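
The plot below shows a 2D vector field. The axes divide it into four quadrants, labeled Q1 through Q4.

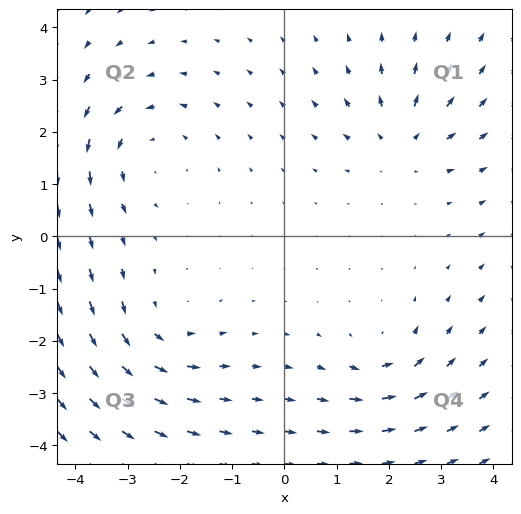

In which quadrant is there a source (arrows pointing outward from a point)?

The source sits at approximately (2.2, 1.8), which lies in quadrant Q1. The divergence there is about +4, positive as expected for a source.

Q1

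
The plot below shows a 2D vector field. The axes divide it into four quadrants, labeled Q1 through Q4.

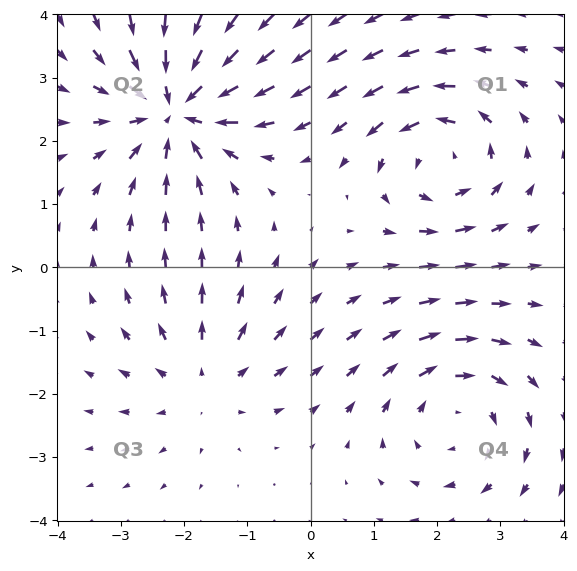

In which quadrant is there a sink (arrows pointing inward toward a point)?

Q2

The sink sits at approximately (-2.1, 2.5), which lies in quadrant Q2. The divergence there is about -5, negative as expected for a sink.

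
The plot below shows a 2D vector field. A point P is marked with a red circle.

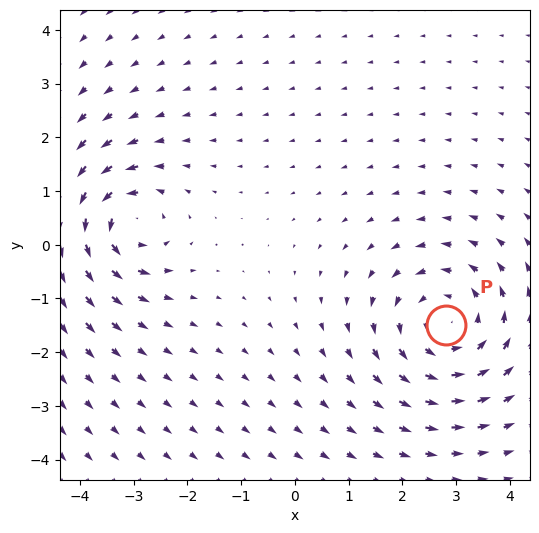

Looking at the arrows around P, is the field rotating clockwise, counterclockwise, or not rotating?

Near P at (2.8, -1.5) the arrows circulate counterclockwise. The curl (z-component) there is about +3; positive curl means counterclockwise rotation.

counterclockwise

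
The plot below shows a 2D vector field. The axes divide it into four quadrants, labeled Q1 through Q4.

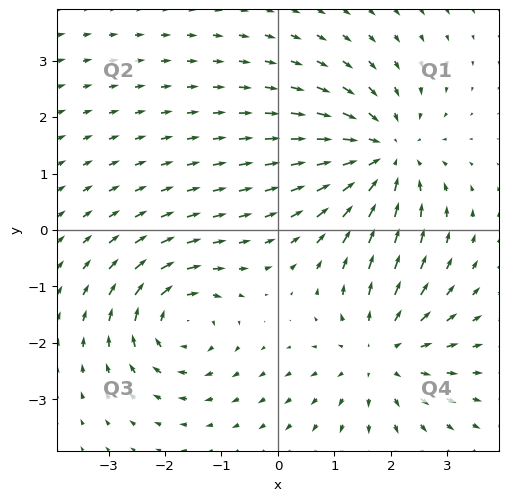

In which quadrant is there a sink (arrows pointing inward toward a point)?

Q1

The sink sits at approximately (1.9, 1.3), which lies in quadrant Q1. The divergence there is about -4, negative as expected for a sink.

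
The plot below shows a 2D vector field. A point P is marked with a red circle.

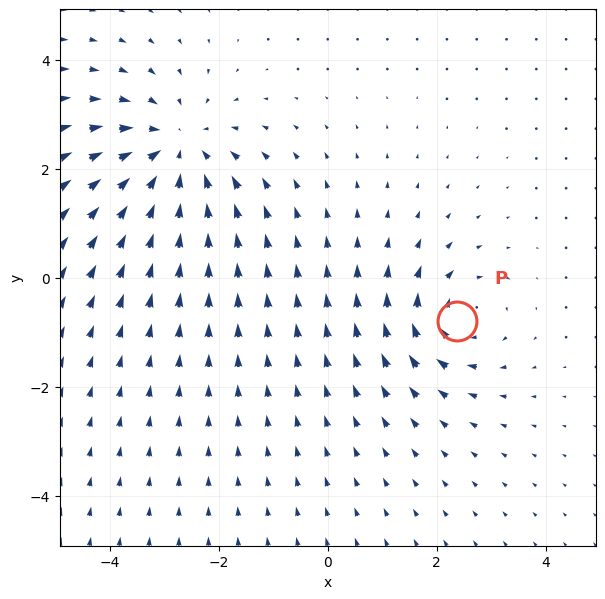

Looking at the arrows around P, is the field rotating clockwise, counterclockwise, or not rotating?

clockwise

Near P at (2.4, -0.8) the arrows circulate clockwise. The curl (z-component) there is about -4; negative curl means clockwise rotation.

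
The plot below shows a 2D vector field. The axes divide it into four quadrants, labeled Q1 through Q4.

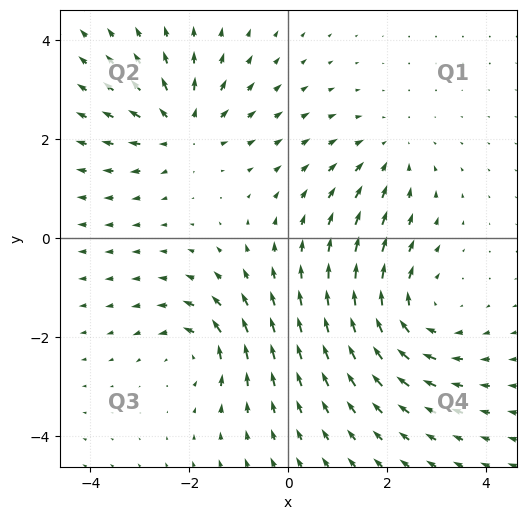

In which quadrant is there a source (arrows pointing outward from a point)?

Q2

The source sits at approximately (-2.1, 2.2), which lies in quadrant Q2. The divergence there is about +5, positive as expected for a source.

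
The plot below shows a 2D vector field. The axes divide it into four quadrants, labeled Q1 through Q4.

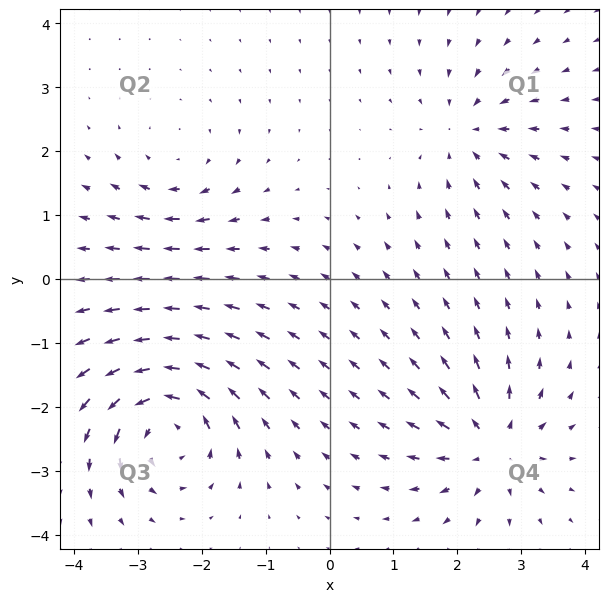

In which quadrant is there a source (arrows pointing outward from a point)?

Q4

The source sits at approximately (2.5, -2.6), which lies in quadrant Q4. The divergence there is about +5, positive as expected for a source.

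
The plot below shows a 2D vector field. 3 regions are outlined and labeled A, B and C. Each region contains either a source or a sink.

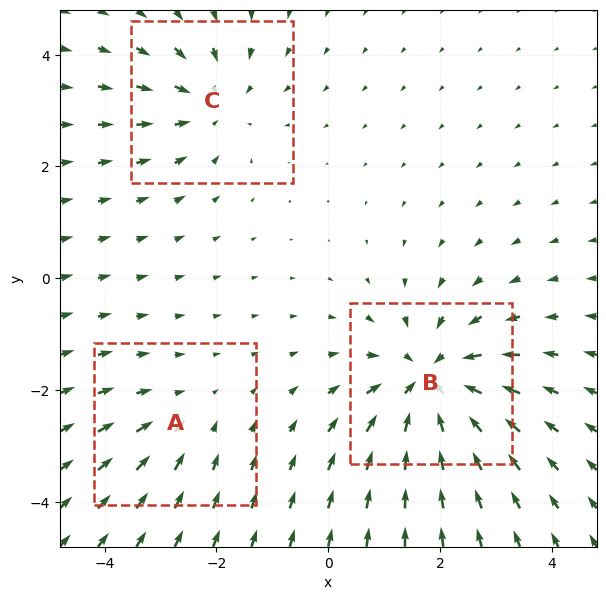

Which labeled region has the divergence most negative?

Divergence at each region's feature centre — A: about -2, B: about -5, C: about -3. Region B is most negative.

B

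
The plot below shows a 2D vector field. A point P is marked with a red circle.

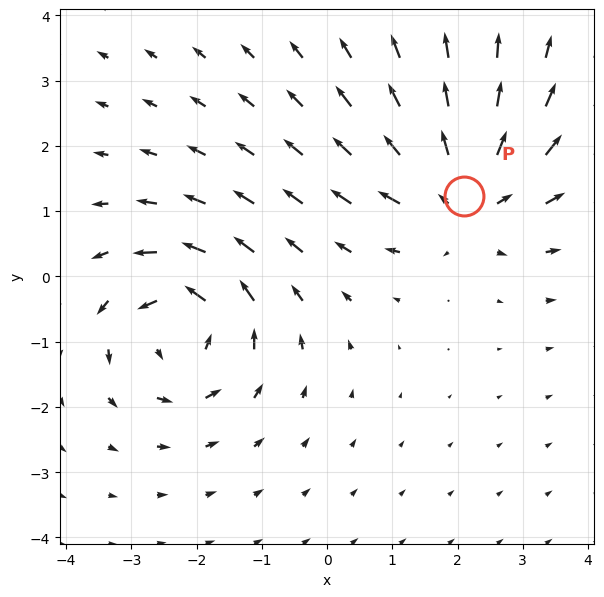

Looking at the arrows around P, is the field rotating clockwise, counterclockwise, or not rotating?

Near P at (2.1, 1.2) the arrows show no circulation. The curl there is ≈0.

not rotating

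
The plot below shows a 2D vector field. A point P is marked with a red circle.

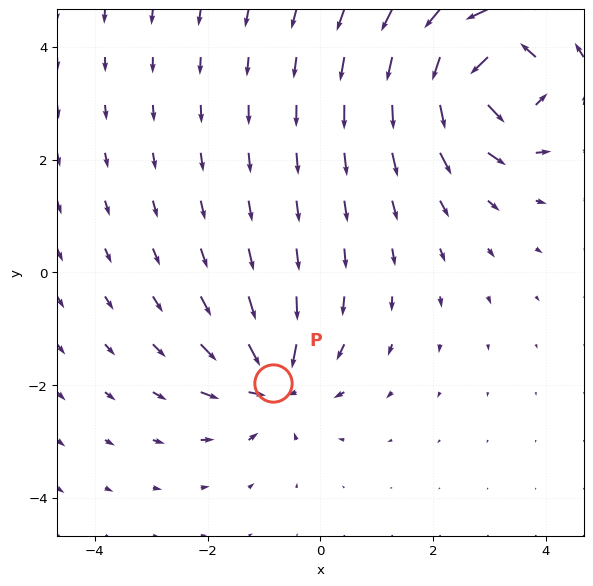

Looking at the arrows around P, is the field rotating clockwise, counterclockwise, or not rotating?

Near P at (-0.8, -2.0) the arrows show no circulation. The curl there is ≈0.

not rotating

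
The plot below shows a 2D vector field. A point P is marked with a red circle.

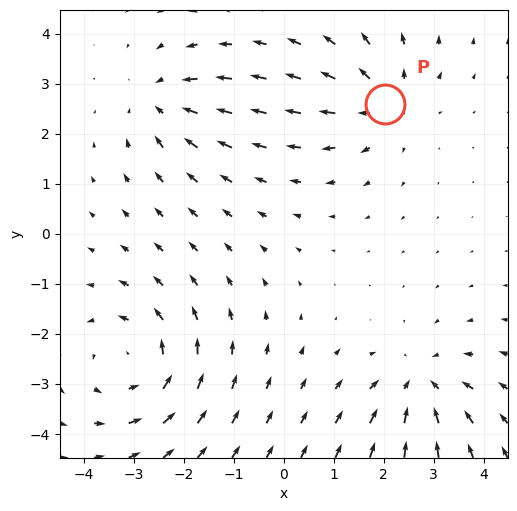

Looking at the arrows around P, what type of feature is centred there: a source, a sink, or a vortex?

At P (2.0, 2.6) the arrows spread outward. Divergence about +3, curl ≈0 — positive divergence with near-zero curl is a source.

source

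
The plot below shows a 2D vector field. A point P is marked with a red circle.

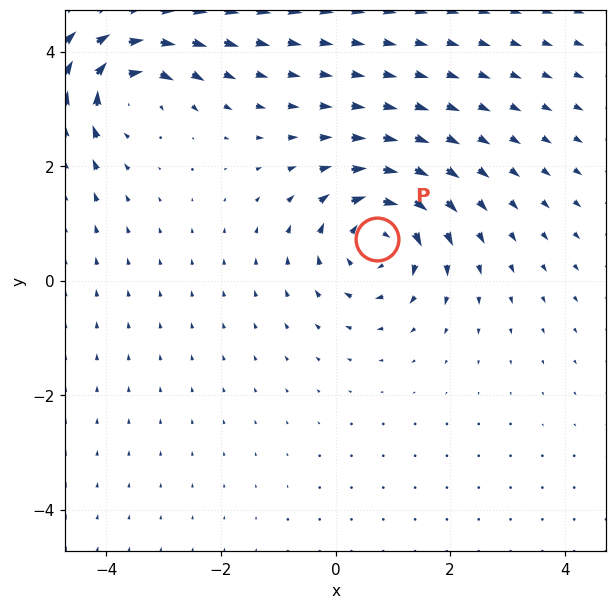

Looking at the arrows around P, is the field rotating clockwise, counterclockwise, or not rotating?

clockwise

Near P at (0.7, 0.7) the arrows circulate clockwise. The curl (z-component) there is about -4; negative curl means clockwise rotation.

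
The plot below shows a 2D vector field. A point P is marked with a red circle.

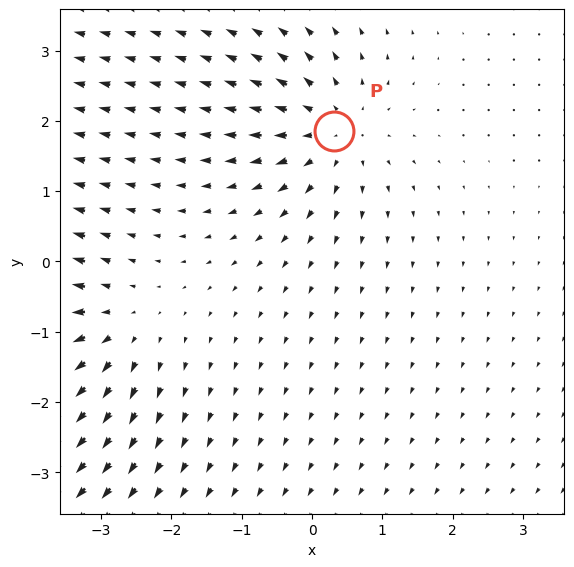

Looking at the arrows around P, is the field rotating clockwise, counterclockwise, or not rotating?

Near P at (0.3, 1.9) the arrows show no circulation. The curl there is ≈0.

not rotating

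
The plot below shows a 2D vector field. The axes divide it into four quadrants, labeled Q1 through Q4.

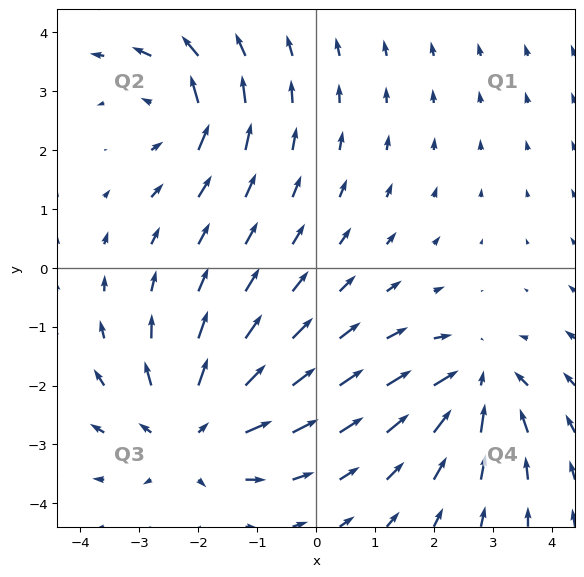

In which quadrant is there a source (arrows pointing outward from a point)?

Q3

The source sits at approximately (-2.1, -2.8), which lies in quadrant Q3. The divergence there is about +4, positive as expected for a source.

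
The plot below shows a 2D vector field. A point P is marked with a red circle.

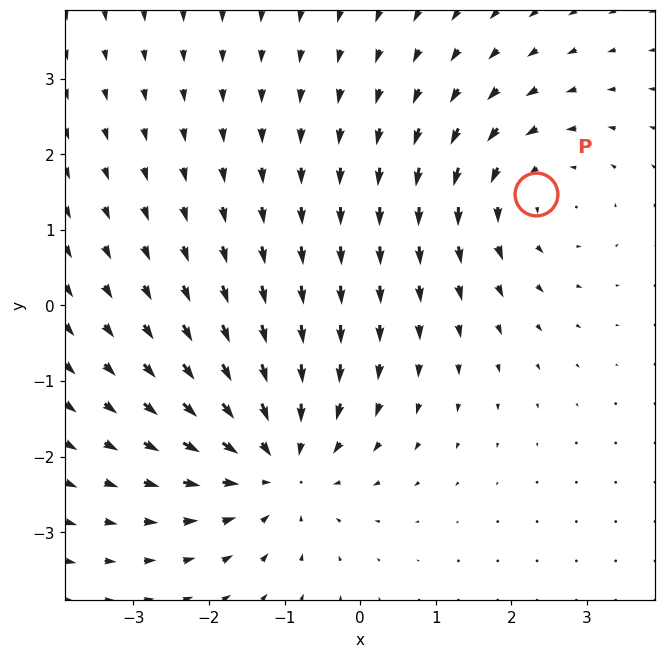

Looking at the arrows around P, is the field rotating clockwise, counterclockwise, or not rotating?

Near P at (2.3, 1.5) the arrows circulate counterclockwise. The curl (z-component) there is about +3; positive curl means counterclockwise rotation.

counterclockwise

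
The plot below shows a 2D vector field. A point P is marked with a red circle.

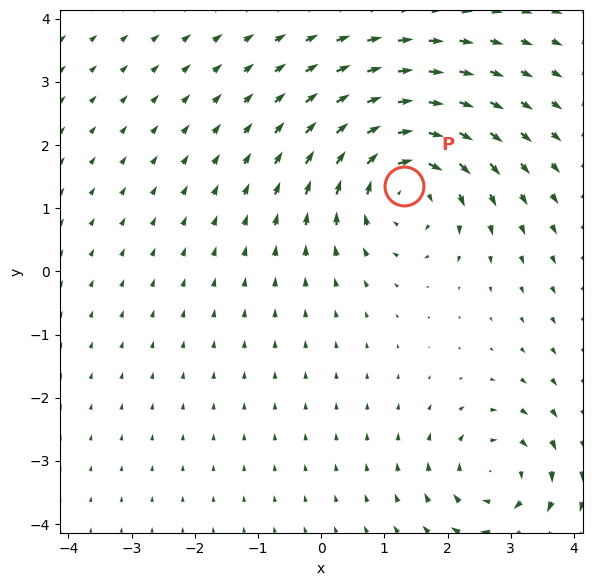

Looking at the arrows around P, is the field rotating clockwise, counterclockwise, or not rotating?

clockwise

Near P at (1.3, 1.3) the arrows circulate clockwise. The curl (z-component) there is about -4; negative curl means clockwise rotation.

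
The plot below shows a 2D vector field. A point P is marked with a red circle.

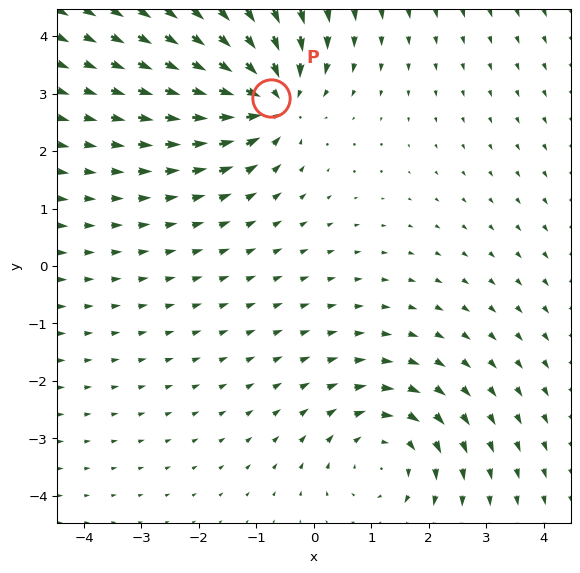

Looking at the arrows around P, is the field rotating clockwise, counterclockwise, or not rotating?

not rotating

Near P at (-0.8, 2.9) the arrows show no circulation. The curl there is ≈0.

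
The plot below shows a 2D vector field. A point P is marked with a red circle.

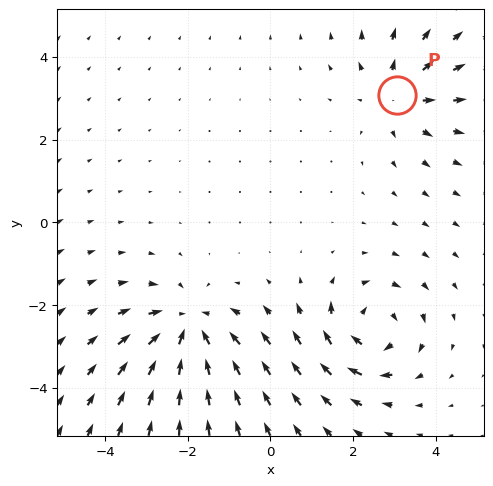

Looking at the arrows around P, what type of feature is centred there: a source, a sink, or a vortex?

At P (3.1, 3.1) the arrows spread outward. Divergence about +3, curl ≈0 — positive divergence with near-zero curl is a source.

source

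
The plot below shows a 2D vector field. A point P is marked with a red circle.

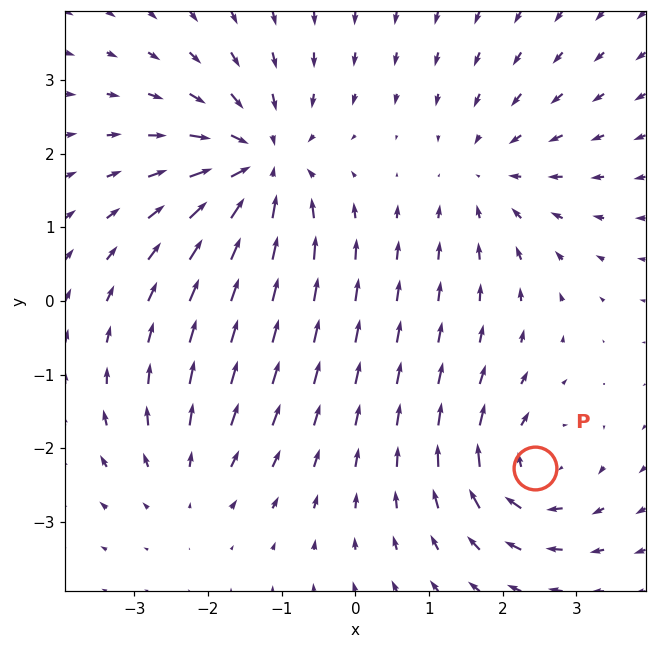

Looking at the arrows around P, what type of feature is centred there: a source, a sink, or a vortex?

vortex

At P (2.4, -2.3) the arrows circulate clockwise. Divergence ≈0, curl about -5 — near-zero divergence with nonzero curl is a vortex.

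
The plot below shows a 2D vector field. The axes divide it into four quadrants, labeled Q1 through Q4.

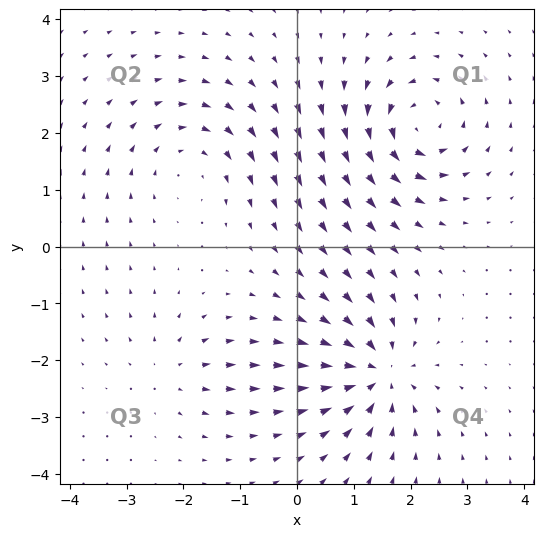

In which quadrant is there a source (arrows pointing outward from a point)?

The source sits at approximately (-2.2, -2.2), which lies in quadrant Q3. The divergence there is about +3, positive as expected for a source.

Q3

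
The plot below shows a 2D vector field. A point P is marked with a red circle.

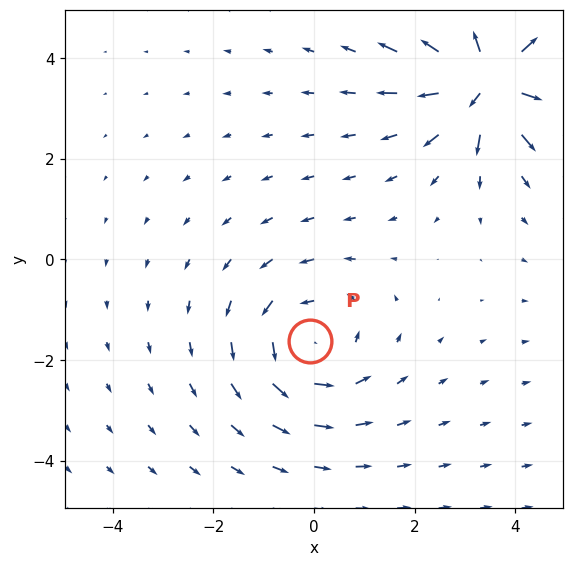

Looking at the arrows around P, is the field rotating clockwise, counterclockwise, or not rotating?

Near P at (-0.1, -1.6) the arrows circulate counterclockwise. The curl (z-component) there is about +3; positive curl means counterclockwise rotation.

counterclockwise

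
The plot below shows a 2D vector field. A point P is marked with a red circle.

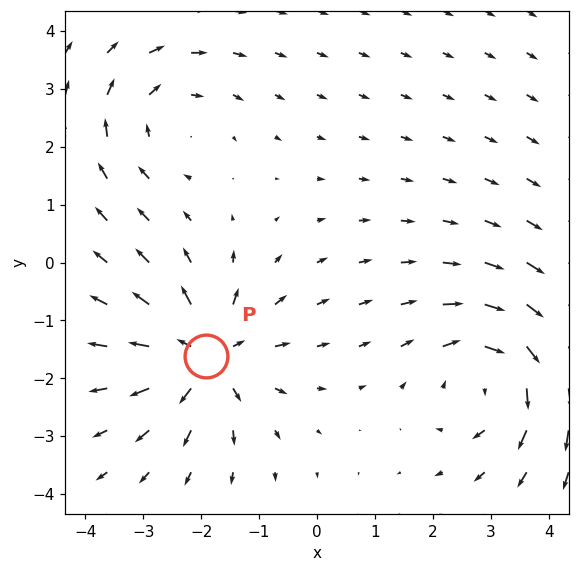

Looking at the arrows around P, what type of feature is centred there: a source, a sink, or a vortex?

At P (-1.9, -1.6) the arrows spread outward. Divergence about +5, curl ≈0 — positive divergence with near-zero curl is a source.

source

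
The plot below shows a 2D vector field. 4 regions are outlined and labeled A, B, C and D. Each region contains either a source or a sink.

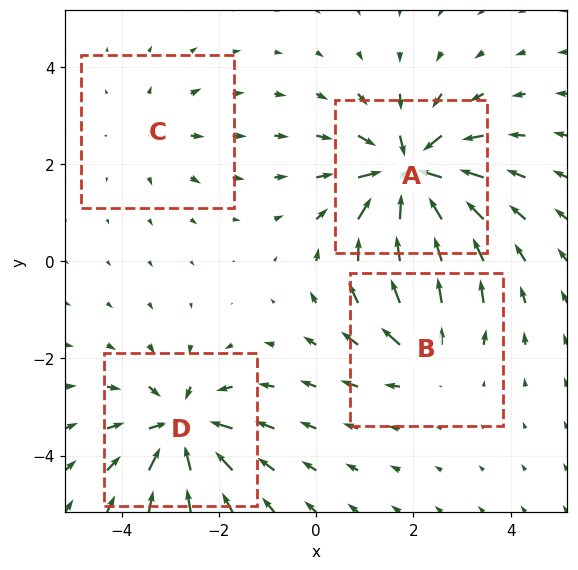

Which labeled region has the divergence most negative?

Divergence at each region's feature centre — A: about -8, B: about +4, C: about +2, D: about -6. Region A is most negative.

A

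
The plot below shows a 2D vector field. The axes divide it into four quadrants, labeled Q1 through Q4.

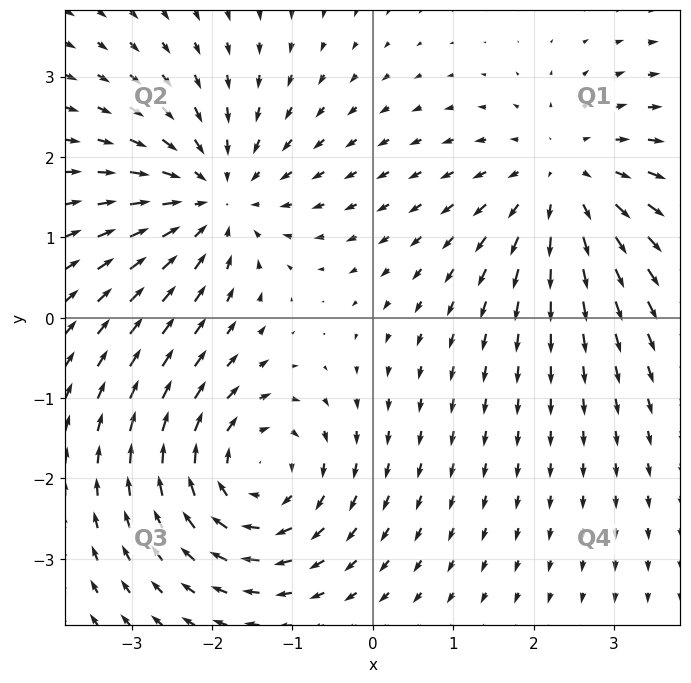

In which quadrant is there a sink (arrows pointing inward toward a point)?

Q2

The sink sits at approximately (-1.9, 1.5), which lies in quadrant Q2. The divergence there is about -4, negative as expected for a sink.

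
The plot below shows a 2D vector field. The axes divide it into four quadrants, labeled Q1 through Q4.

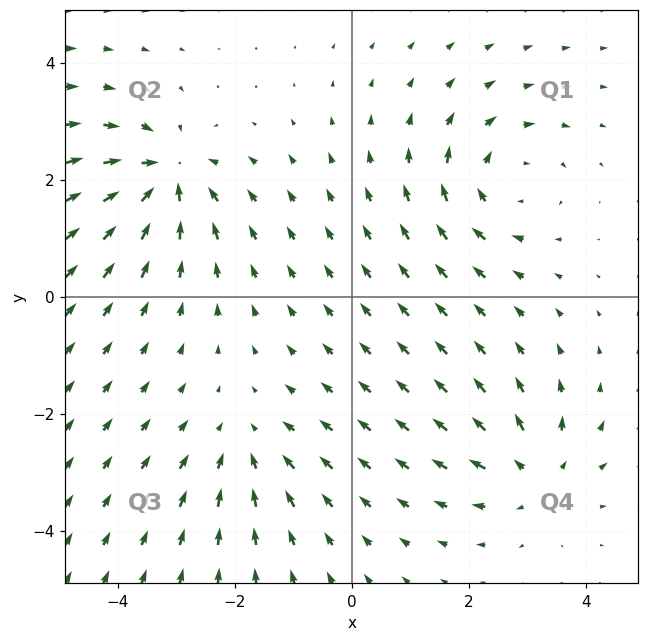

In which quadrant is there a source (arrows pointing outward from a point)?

Q4

The source sits at approximately (3.2, -3.0), which lies in quadrant Q4. The divergence there is about +4, positive as expected for a source.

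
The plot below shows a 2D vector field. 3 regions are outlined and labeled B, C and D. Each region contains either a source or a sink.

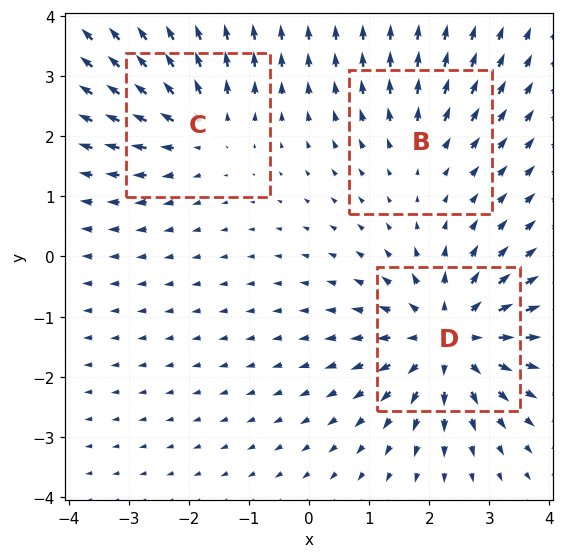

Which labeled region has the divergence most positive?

D

Divergence at each region's feature centre — B: about +2, C: about +3, D: about +5. Region D is most positive.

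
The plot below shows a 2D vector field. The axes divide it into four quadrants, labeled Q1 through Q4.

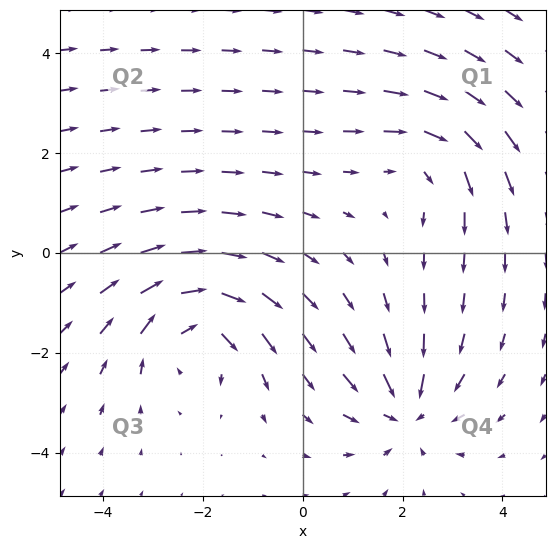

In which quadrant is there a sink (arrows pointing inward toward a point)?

Q4

The sink sits at approximately (2.1, -3.2), which lies in quadrant Q4. The divergence there is about -3, negative as expected for a sink.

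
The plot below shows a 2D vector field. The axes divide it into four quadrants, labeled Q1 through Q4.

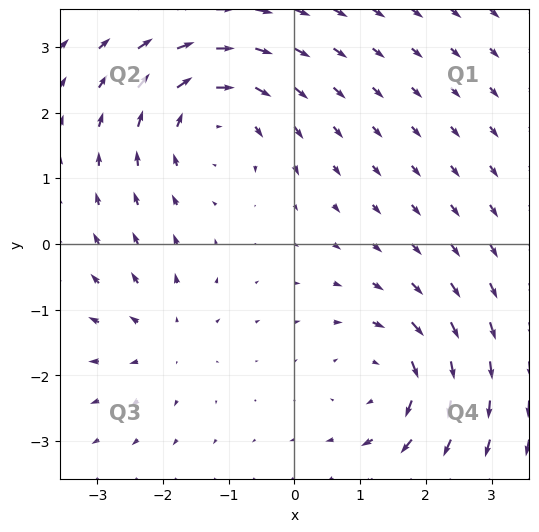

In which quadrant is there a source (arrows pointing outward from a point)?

The source sits at approximately (-2.0, -1.4), which lies in quadrant Q3. The divergence there is about +3, positive as expected for a source.

Q3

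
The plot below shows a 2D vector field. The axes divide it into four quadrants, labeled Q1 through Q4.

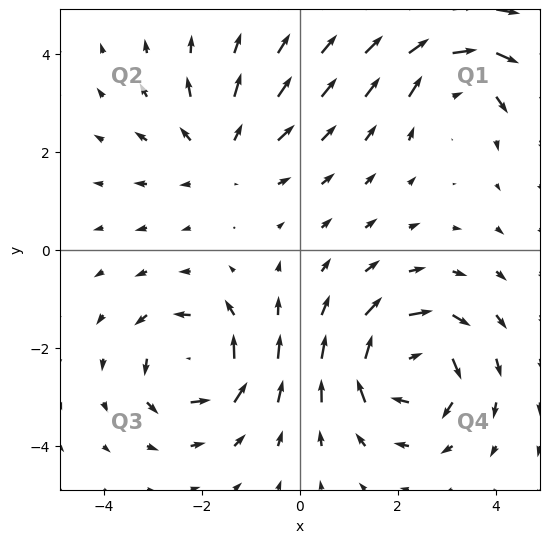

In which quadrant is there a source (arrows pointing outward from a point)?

Q2

The source sits at approximately (-1.6, 2.0), which lies in quadrant Q2. The divergence there is about +3, positive as expected for a source.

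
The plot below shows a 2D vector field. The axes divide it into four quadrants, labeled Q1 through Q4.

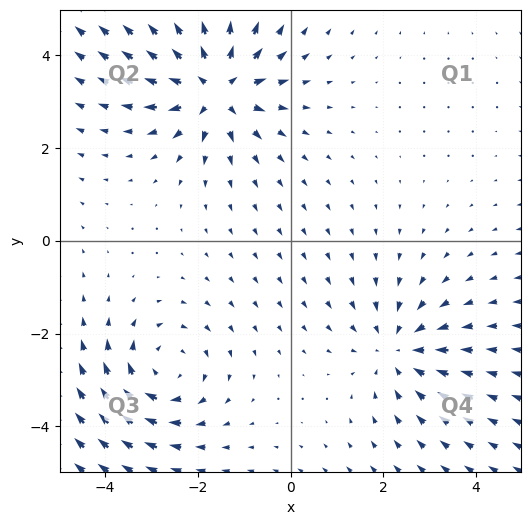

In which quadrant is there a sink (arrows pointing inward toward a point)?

The sink sits at approximately (2.3, -2.3), which lies in quadrant Q4. The divergence there is about -3, negative as expected for a sink.

Q4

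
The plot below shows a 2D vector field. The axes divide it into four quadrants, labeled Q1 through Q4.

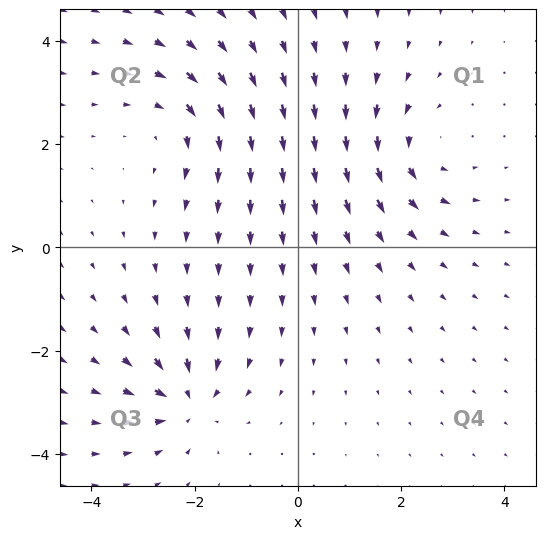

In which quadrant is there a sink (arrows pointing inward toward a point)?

The sink sits at approximately (-2.1, -3.0), which lies in quadrant Q3. The divergence there is about -4, negative as expected for a sink.

Q3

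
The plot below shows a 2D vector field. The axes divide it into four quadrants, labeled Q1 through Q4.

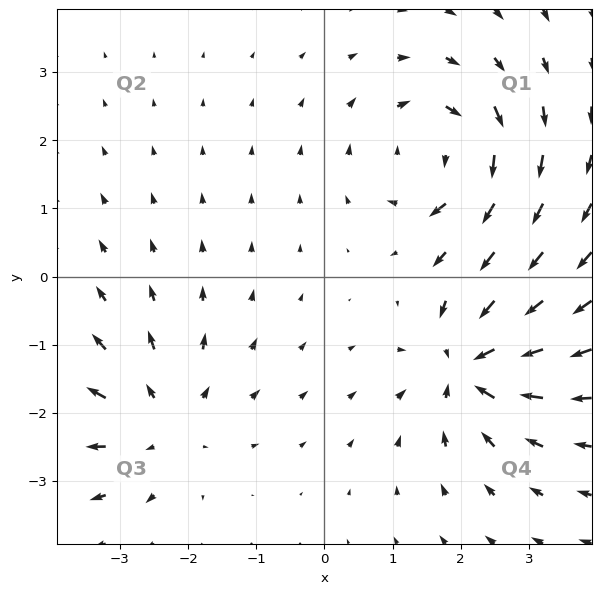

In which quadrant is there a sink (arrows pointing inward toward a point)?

Q4

The sink sits at approximately (2.1, -1.3), which lies in quadrant Q4. The divergence there is about -7, negative as expected for a sink.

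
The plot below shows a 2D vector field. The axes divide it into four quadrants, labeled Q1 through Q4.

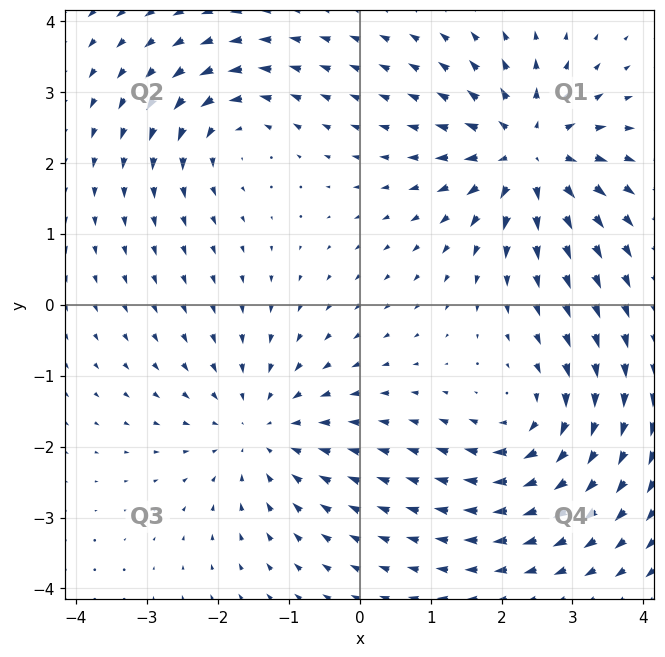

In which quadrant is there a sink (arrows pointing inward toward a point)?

The sink sits at approximately (-1.4, -1.8), which lies in quadrant Q3. The divergence there is about -4, negative as expected for a sink.

Q3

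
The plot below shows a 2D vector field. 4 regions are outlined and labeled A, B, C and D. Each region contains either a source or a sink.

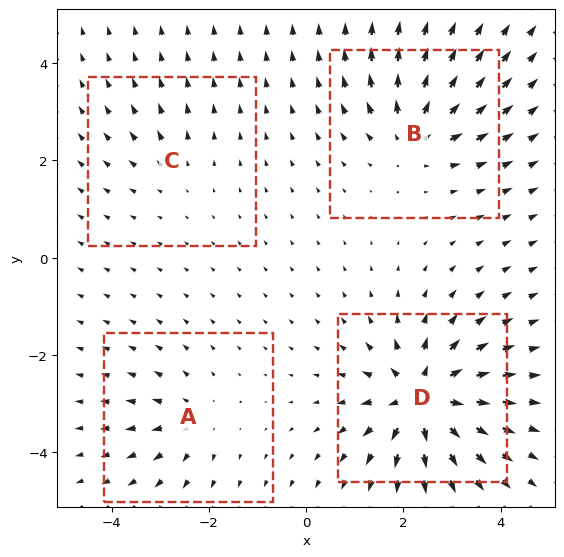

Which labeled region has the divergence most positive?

Divergence at each region's feature centre — A: about +4, B: about +6, C: about +2, D: about +9. Region D is most positive.

D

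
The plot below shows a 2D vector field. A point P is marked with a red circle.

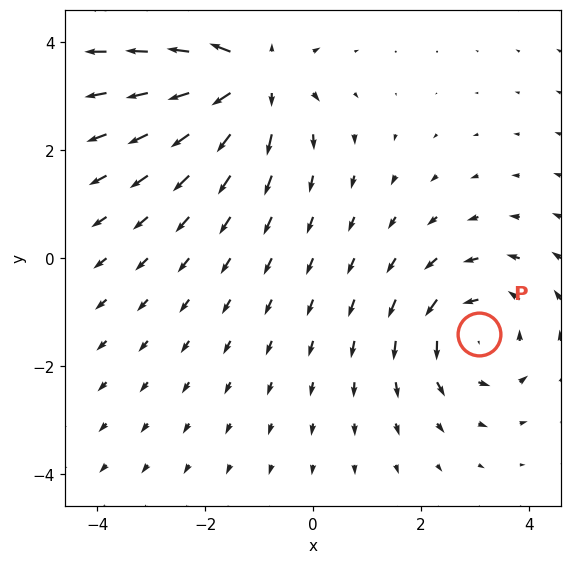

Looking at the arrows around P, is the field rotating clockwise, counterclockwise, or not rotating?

counterclockwise

Near P at (3.1, -1.4) the arrows circulate counterclockwise. The curl (z-component) there is about +4; positive curl means counterclockwise rotation.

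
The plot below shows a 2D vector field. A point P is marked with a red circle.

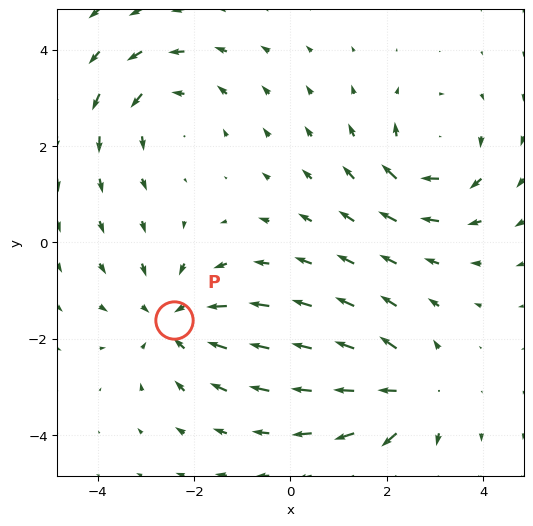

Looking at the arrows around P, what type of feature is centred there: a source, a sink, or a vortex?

sink

At P (-2.4, -1.6) the arrows converge inward. Divergence about -4, curl ≈0 — negative divergence with near-zero curl is a sink.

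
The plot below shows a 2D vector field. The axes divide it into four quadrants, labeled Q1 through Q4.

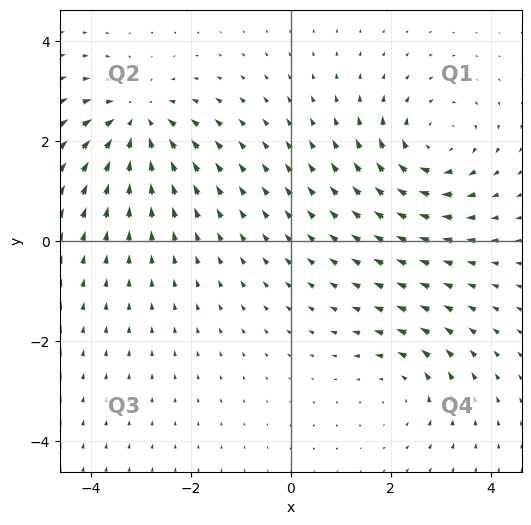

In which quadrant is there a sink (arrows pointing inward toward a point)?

The sink sits at approximately (-3.1, 2.4), which lies in quadrant Q2. The divergence there is about -5, negative as expected for a sink.

Q2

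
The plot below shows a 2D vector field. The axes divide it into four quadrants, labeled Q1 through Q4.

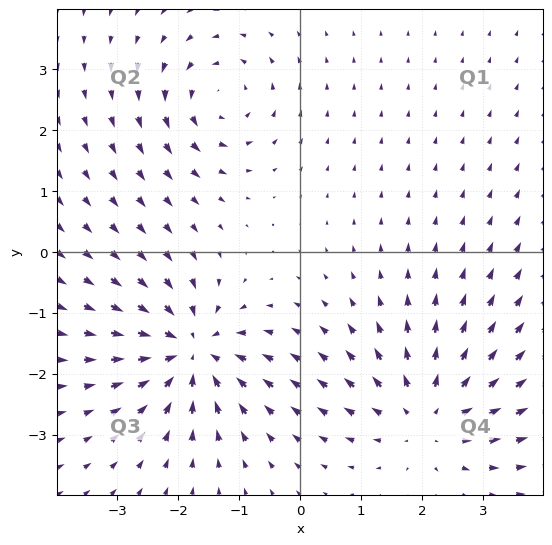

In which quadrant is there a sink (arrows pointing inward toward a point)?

The sink sits at approximately (-1.8, -1.6), which lies in quadrant Q3. The divergence there is about -6, negative as expected for a sink.

Q3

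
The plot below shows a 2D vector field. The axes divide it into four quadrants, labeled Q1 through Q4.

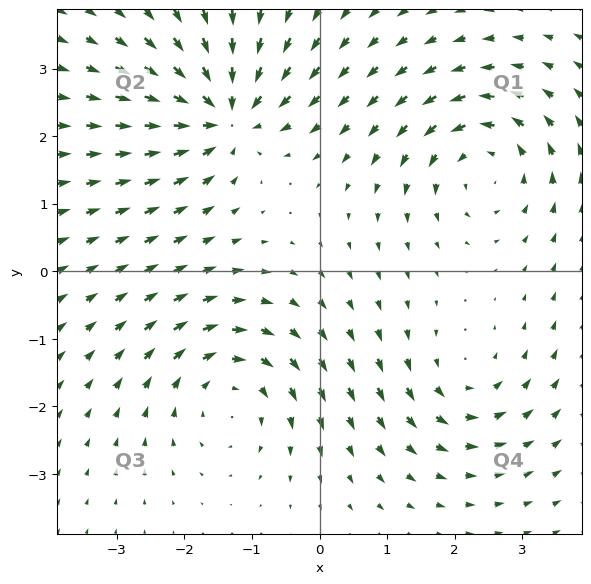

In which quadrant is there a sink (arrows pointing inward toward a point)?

Q2

The sink sits at approximately (-1.4, 2.3), which lies in quadrant Q2. The divergence there is about -6, negative as expected for a sink.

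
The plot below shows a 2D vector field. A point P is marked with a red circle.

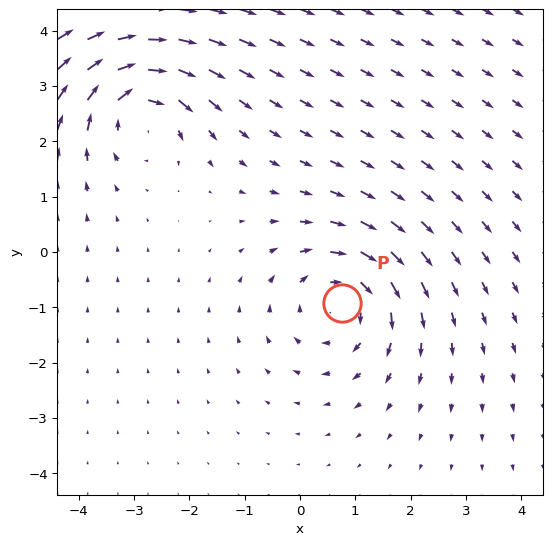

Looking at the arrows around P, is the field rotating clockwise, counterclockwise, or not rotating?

Near P at (0.8, -0.9) the arrows circulate clockwise. The curl (z-component) there is about -3; negative curl means clockwise rotation.

clockwise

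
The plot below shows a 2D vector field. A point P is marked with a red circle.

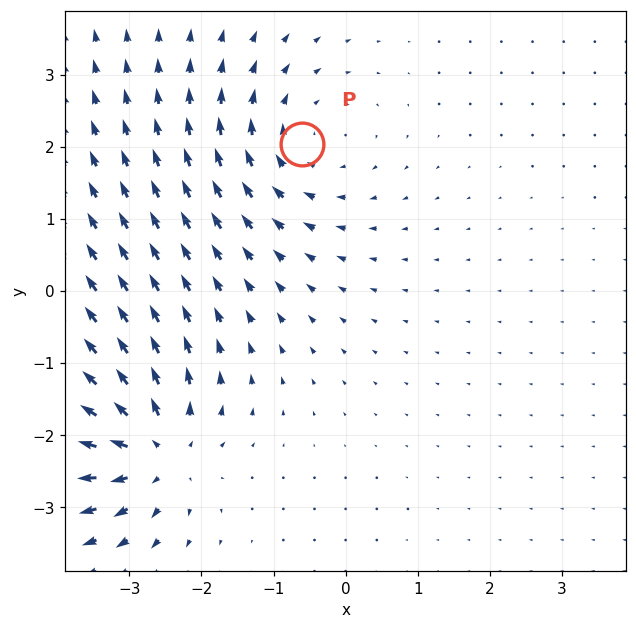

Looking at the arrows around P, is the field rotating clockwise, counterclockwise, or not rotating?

clockwise

Near P at (-0.6, 2.0) the arrows circulate clockwise. The curl (z-component) there is about -4; negative curl means clockwise rotation.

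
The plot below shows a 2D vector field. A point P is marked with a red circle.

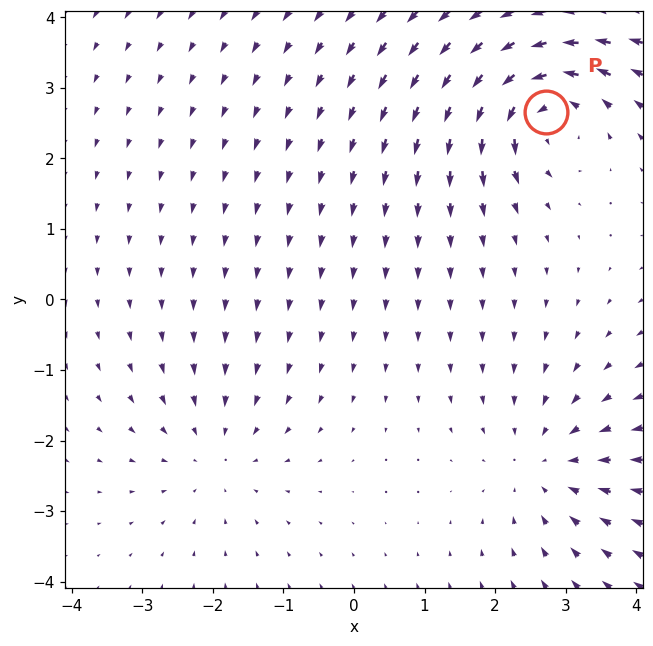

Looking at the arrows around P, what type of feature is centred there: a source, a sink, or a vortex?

vortex

At P (2.7, 2.7) the arrows circulate counterclockwise. Divergence ≈0, curl about +6 — near-zero divergence with nonzero curl is a vortex.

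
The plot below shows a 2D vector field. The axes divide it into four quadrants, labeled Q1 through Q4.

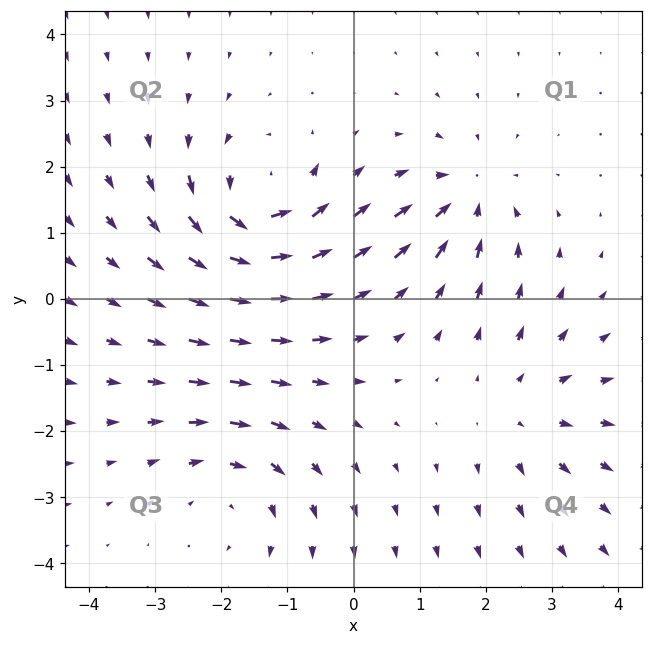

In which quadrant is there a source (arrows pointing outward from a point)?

The source sits at approximately (2.6, -1.6), which lies in quadrant Q4. The divergence there is about +3, positive as expected for a source.

Q4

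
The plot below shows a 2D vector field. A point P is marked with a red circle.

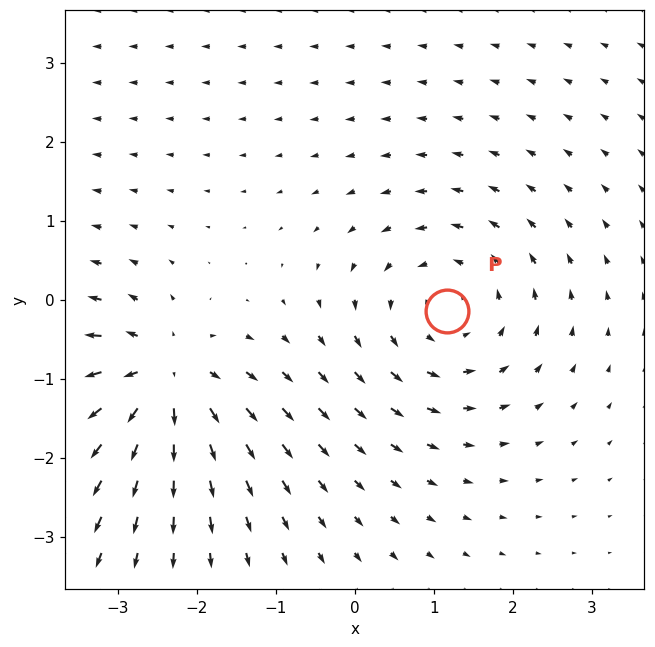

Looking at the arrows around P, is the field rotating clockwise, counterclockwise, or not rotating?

counterclockwise

Near P at (1.2, -0.1) the arrows circulate counterclockwise. The curl (z-component) there is about +4; positive curl means counterclockwise rotation.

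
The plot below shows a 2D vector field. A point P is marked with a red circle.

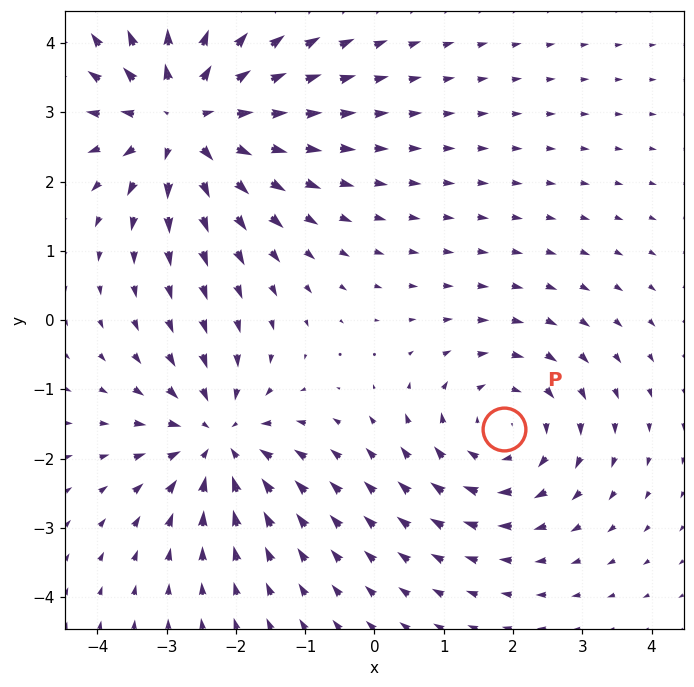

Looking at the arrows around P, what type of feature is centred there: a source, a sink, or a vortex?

vortex

At P (1.9, -1.6) the arrows circulate clockwise. Divergence ≈0, curl about -3 — near-zero divergence with nonzero curl is a vortex.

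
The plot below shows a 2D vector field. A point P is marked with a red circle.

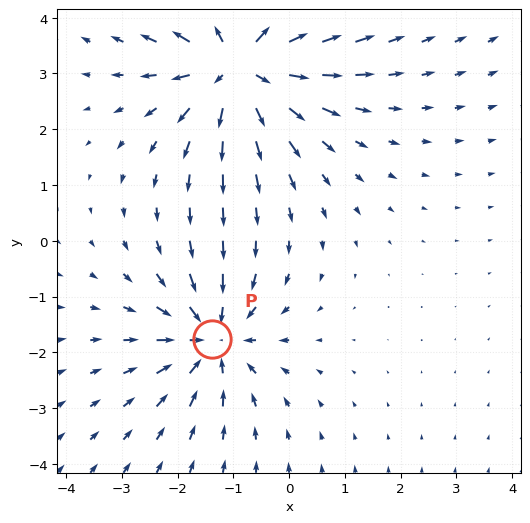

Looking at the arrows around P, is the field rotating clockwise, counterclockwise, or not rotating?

Near P at (-1.4, -1.8) the arrows show no circulation. The curl there is ≈0.

not rotating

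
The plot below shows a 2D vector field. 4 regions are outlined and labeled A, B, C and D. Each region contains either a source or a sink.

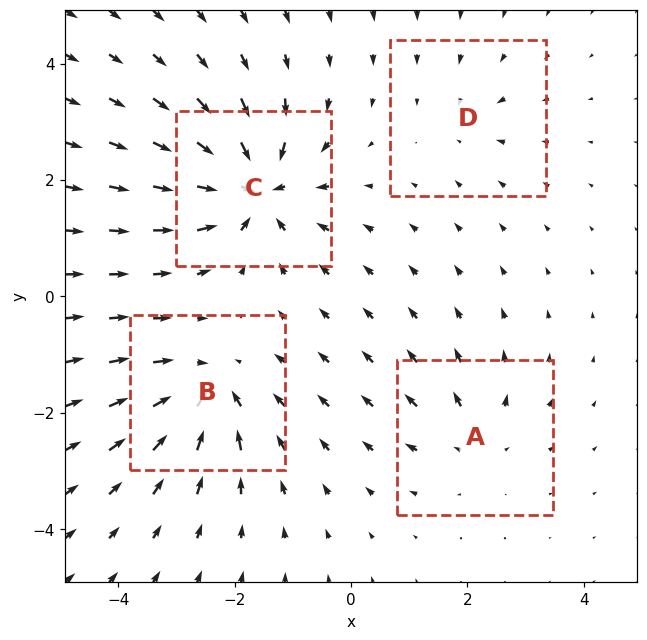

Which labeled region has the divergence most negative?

C

Divergence at each region's feature centre — A: about +4, B: about -6, C: about -8, D: about -2. Region C is most negative.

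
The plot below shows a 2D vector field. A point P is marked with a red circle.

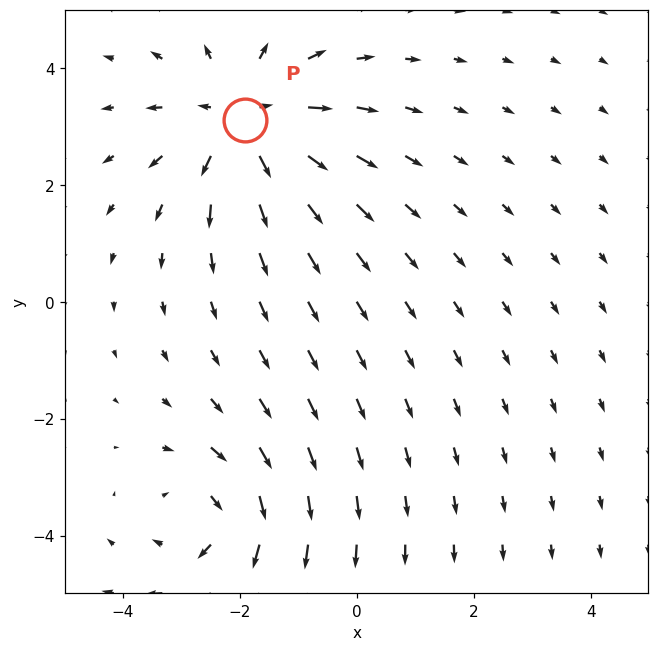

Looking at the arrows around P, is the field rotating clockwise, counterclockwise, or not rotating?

not rotating

Near P at (-1.9, 3.1) the arrows show no circulation. The curl there is ≈0.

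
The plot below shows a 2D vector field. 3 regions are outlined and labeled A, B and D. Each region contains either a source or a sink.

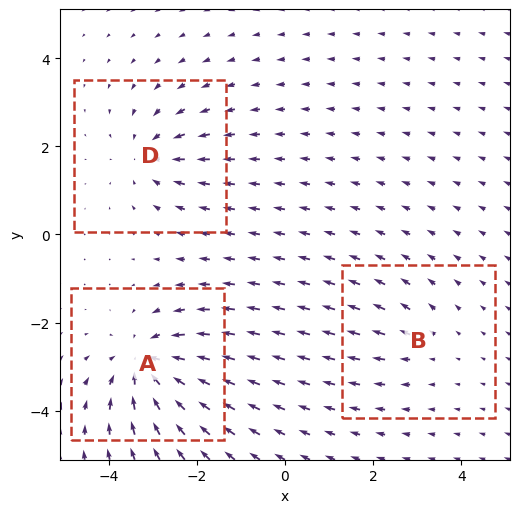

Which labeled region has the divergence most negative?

Divergence at each region's feature centre — A: about -6, B: about +2, D: about -4. Region A is most negative.

A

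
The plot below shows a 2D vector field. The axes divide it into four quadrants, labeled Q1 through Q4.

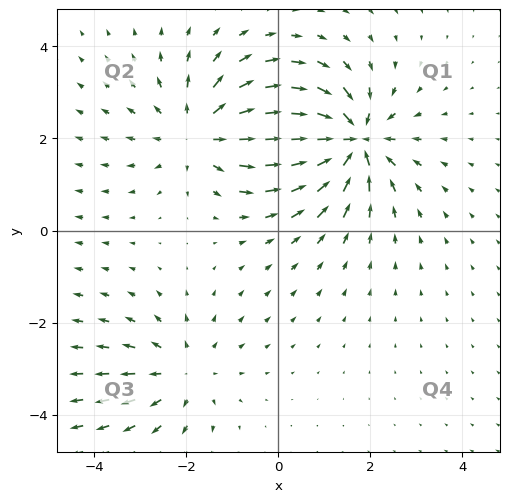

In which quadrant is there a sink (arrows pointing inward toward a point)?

The sink sits at approximately (1.6, 1.9), which lies in quadrant Q1. The divergence there is about -6, negative as expected for a sink.

Q1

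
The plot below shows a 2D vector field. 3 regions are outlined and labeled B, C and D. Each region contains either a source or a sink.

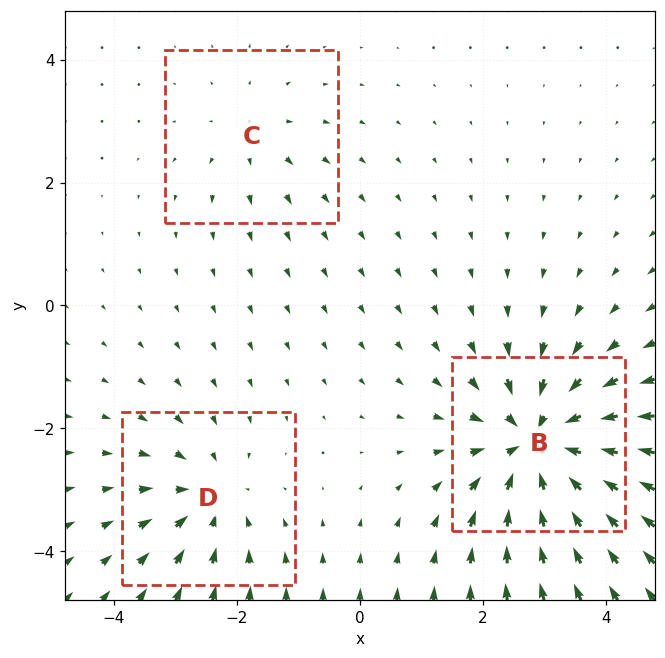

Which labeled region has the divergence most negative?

Divergence at each region's feature centre — B: about -6, C: about +2, D: about -3. Region B is most negative.

B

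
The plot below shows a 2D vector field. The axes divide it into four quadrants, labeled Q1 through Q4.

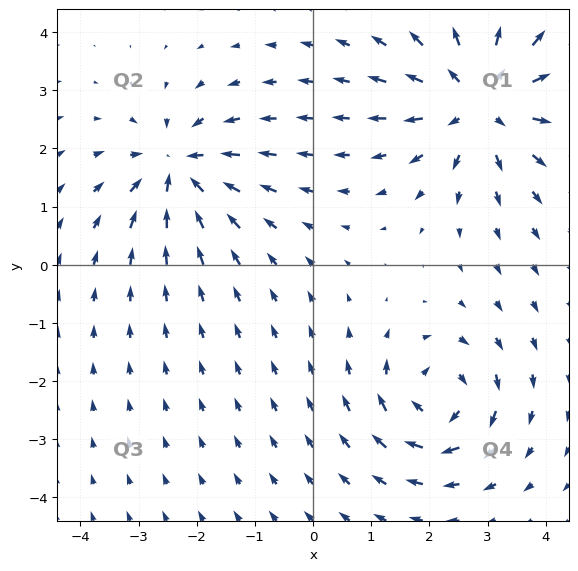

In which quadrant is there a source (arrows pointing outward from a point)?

Q1

The source sits at approximately (2.9, 2.8), which lies in quadrant Q1. The divergence there is about +4, positive as expected for a source.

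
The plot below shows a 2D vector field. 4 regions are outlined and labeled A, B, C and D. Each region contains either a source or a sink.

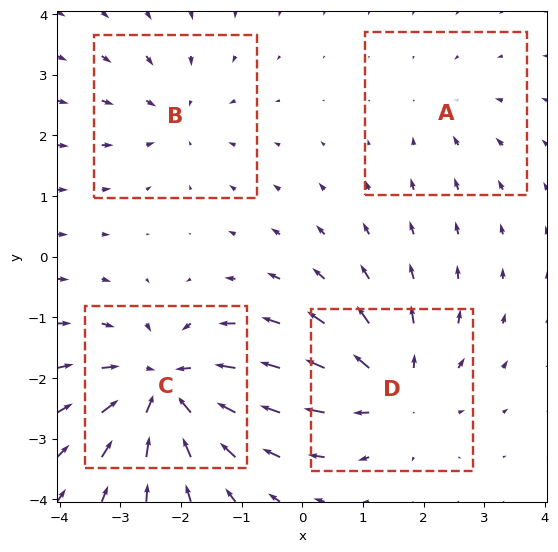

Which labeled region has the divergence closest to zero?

Divergence at each region's feature centre — A: about -2, B: about -3, C: about -6, D: about +5. Region A is closest to zero.

A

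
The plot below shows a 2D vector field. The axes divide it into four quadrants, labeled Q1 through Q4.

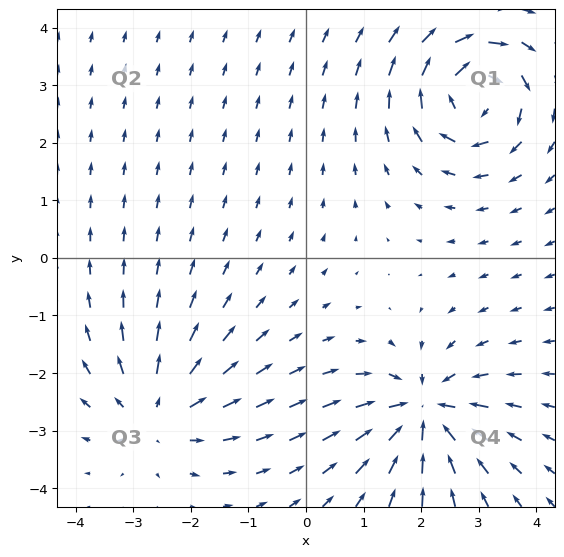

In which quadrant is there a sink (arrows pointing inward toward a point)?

The sink sits at approximately (2.0, -2.7), which lies in quadrant Q4. The divergence there is about -6, negative as expected for a sink.

Q4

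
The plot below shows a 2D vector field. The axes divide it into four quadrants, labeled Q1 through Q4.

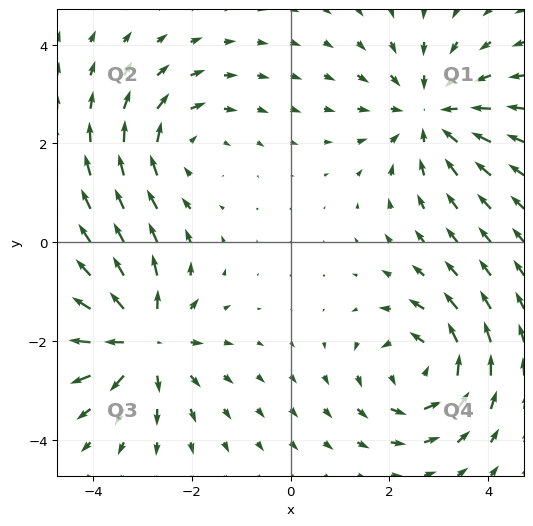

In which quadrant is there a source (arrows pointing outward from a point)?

Q3

The source sits at approximately (-3.0, -2.0), which lies in quadrant Q3. The divergence there is about +5, positive as expected for a source.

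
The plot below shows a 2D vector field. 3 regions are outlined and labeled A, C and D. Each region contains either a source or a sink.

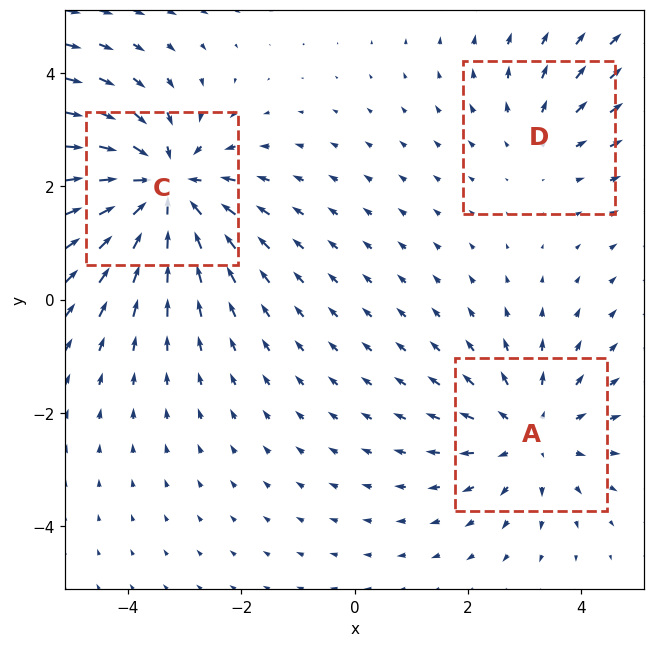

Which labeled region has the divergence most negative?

Divergence at each region's feature centre — A: about +3, C: about -4, D: about +2. Region C is most negative.

C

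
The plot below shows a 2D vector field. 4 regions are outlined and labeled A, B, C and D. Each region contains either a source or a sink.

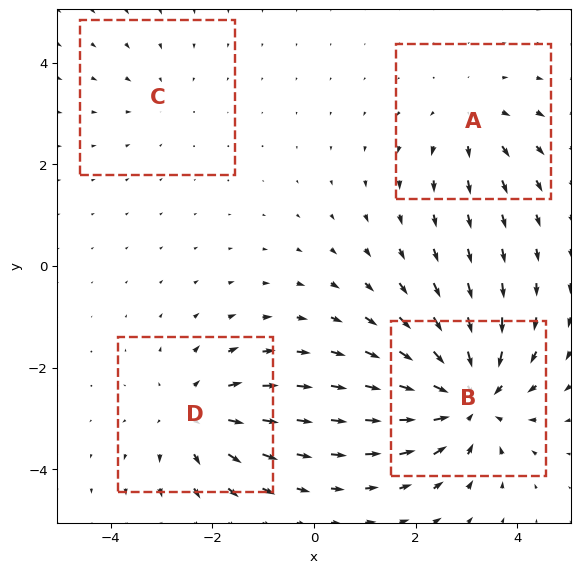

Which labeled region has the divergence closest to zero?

C

Divergence at each region's feature centre — A: about +3, B: about -7, C: about -2, D: about +4. Region C is closest to zero.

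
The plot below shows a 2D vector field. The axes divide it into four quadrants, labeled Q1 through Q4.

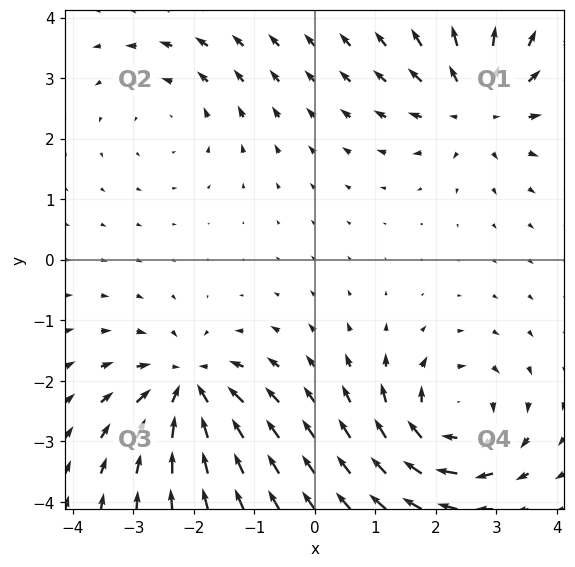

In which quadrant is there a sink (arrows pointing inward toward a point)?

The sink sits at approximately (-2.1, -2.1), which lies in quadrant Q3. The divergence there is about -6, negative as expected for a sink.

Q3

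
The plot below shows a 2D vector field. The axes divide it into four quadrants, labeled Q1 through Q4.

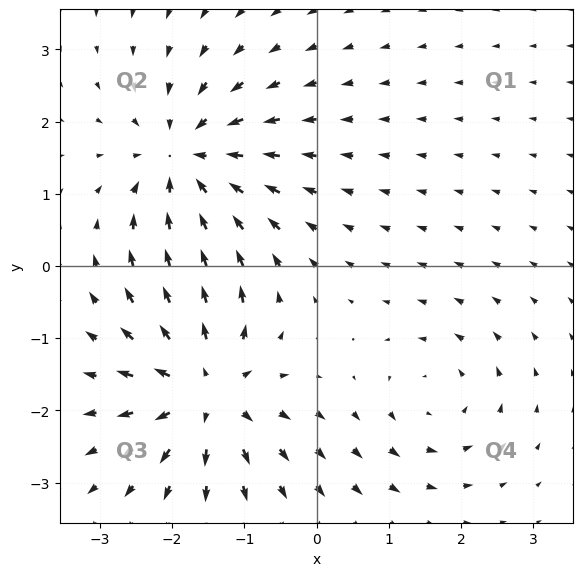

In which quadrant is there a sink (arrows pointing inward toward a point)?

The sink sits at approximately (-1.8, 1.5), which lies in quadrant Q2. The divergence there is about -5, negative as expected for a sink.

Q2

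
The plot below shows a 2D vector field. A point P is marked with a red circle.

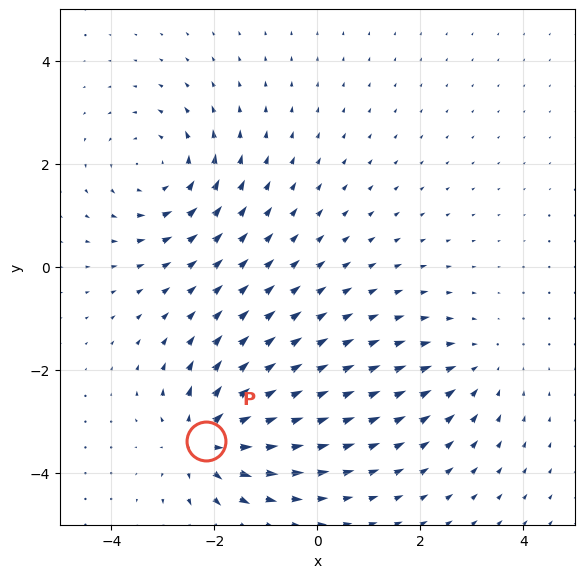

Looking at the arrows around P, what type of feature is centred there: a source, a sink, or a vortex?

At P (-2.2, -3.4) the arrows spread outward. Divergence about +5, curl ≈0 — positive divergence with near-zero curl is a source.

source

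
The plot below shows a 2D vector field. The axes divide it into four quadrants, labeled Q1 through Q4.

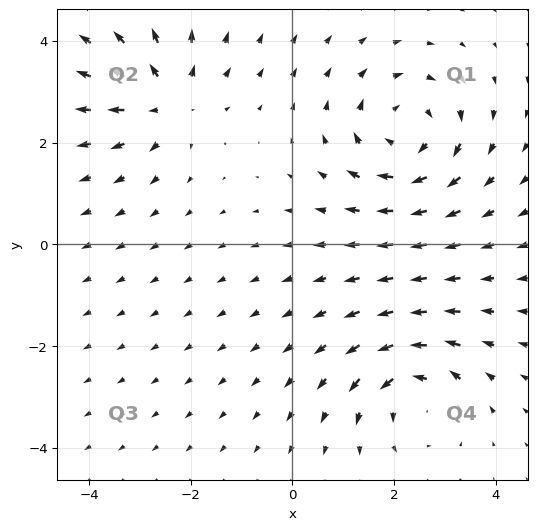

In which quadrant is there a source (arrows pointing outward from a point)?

Q2

The source sits at approximately (-2.5, 2.8), which lies in quadrant Q2. The divergence there is about +4, positive as expected for a source.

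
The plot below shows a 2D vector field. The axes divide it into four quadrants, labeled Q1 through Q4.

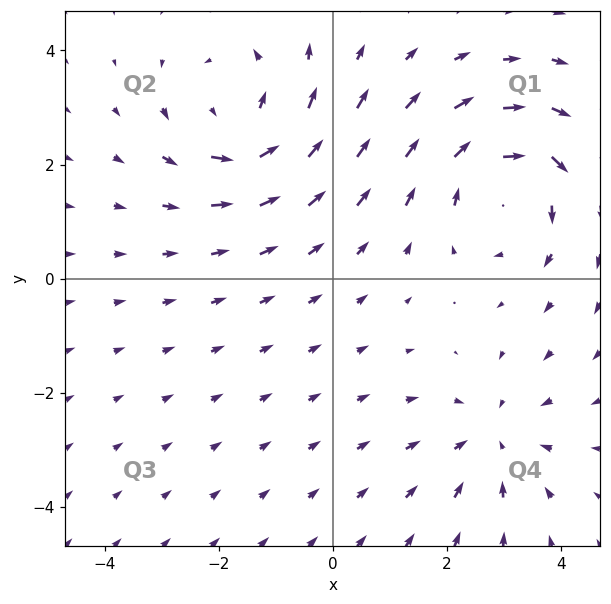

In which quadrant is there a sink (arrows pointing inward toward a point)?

Q4

The sink sits at approximately (2.8, -2.8), which lies in quadrant Q4. The divergence there is about -3, negative as expected for a sink.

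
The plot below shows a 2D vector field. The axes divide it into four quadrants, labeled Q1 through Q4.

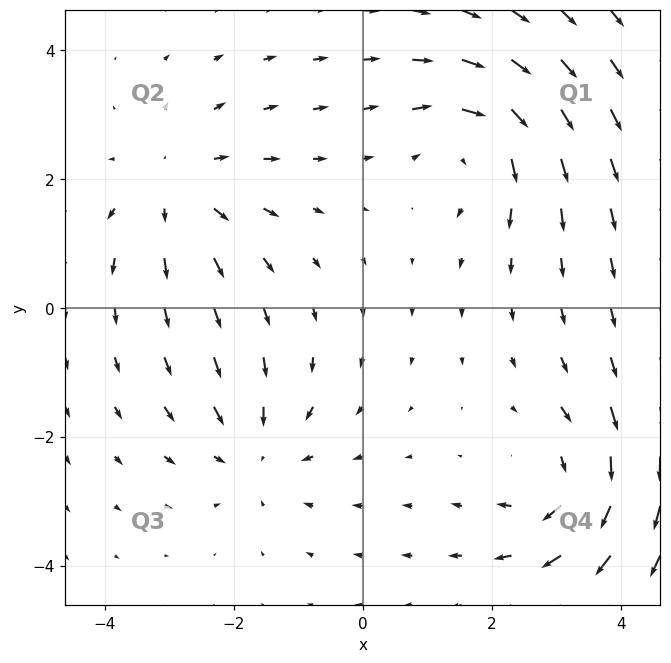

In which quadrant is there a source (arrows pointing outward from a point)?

Q2

The source sits at approximately (-2.9, 1.9), which lies in quadrant Q2. The divergence there is about +3, positive as expected for a source.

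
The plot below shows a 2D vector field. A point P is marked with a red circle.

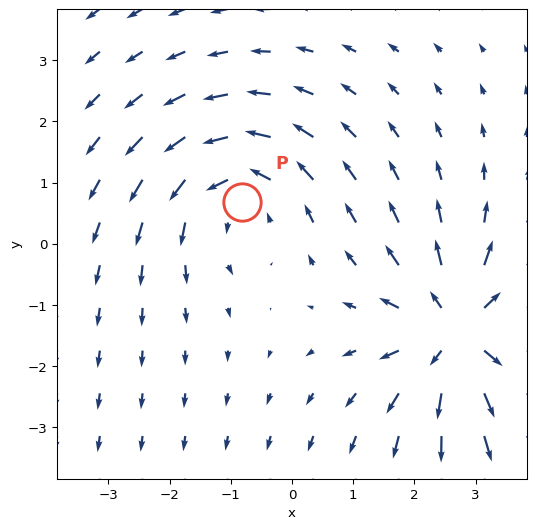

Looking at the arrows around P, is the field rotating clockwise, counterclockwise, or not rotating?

Near P at (-0.8, 0.7) the arrows circulate counterclockwise. The curl (z-component) there is about +3; positive curl means counterclockwise rotation.

counterclockwise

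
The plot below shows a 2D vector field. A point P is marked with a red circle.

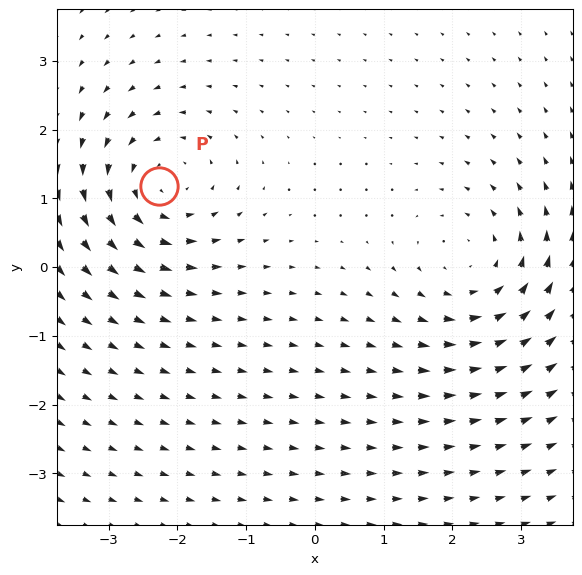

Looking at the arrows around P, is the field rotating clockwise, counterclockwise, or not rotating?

counterclockwise

Near P at (-2.3, 1.2) the arrows circulate counterclockwise. The curl (z-component) there is about +5; positive curl means counterclockwise rotation.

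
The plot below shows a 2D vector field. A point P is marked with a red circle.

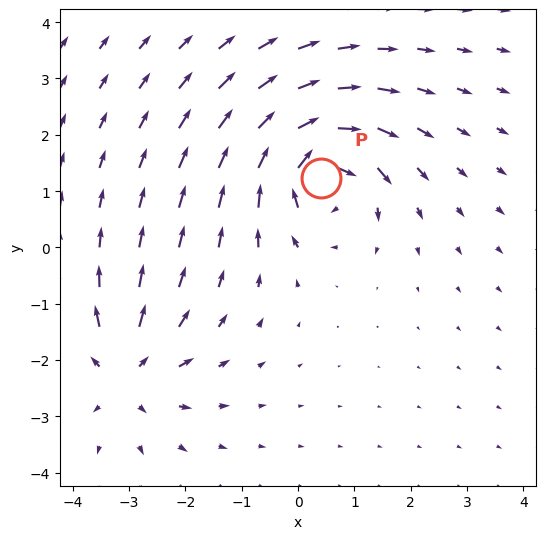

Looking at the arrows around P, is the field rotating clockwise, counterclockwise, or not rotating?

Near P at (0.4, 1.2) the arrows circulate clockwise. The curl (z-component) there is about -7; negative curl means clockwise rotation.

clockwise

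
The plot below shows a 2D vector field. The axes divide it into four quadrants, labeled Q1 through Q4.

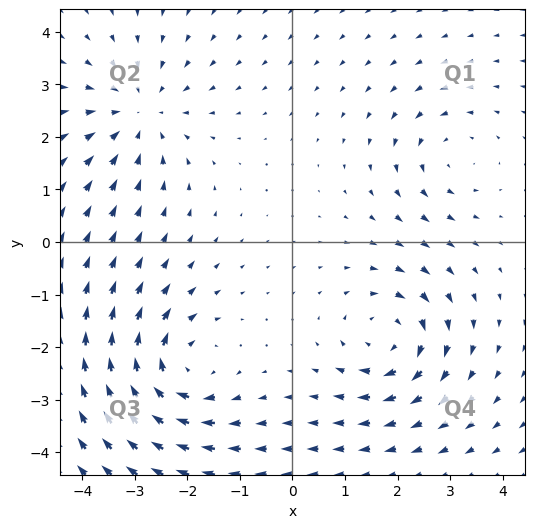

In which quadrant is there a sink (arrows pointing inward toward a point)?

Q2

The sink sits at approximately (-2.9, 2.4), which lies in quadrant Q2. The divergence there is about -4, negative as expected for a sink.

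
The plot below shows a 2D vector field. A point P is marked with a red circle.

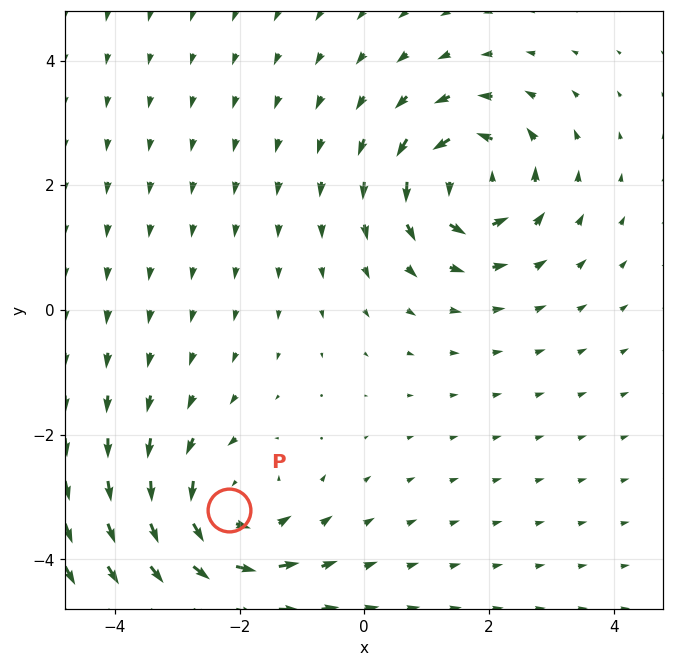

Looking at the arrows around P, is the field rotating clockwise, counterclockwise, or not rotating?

counterclockwise

Near P at (-2.2, -3.2) the arrows circulate counterclockwise. The curl (z-component) there is about +4; positive curl means counterclockwise rotation.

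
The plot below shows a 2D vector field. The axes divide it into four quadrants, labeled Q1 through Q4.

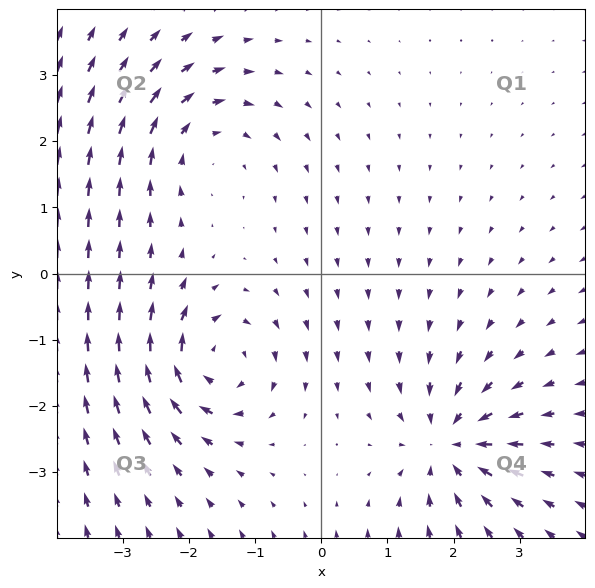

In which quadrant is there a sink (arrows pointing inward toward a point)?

Q4

The sink sits at approximately (2.0, -2.6), which lies in quadrant Q4. The divergence there is about -4, negative as expected for a sink.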